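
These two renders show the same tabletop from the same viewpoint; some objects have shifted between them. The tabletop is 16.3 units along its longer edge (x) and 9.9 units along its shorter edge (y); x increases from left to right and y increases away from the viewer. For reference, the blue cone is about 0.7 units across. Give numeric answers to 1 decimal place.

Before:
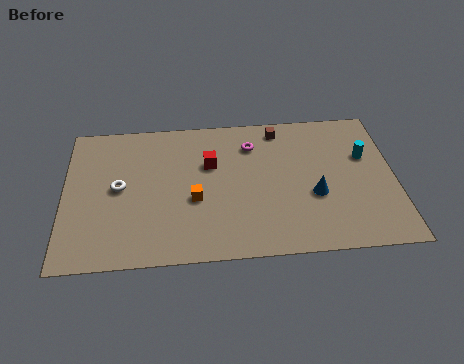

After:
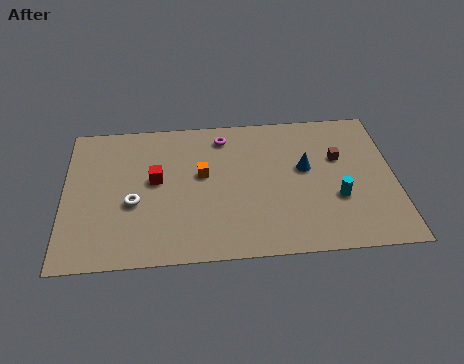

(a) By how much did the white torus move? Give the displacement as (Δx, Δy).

(0.7, -1.1)

The white torus started near (2.7, 5.1) and ended near (3.4, 4.0).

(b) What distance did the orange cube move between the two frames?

1.7

The orange cube moved from about (6.4, 4.0) to (6.8, 5.7), a distance of √(0.4² + 1.7²) ≈ 1.7.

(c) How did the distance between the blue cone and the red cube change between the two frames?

+1.7

The distance was about 5.7 in the first image and 7.4 in the second, so they moved 1.7 units further apart.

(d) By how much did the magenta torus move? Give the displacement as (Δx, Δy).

(-1.4, 0.7)

The magenta torus was at about (9.3, 7.6) and moved to about (7.9, 8.3).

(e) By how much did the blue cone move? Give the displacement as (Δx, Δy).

(-0.4, 1.9)

From the two frames, the blue cone sits at roughly (12.3, 3.8) before and (11.9, 5.7) after.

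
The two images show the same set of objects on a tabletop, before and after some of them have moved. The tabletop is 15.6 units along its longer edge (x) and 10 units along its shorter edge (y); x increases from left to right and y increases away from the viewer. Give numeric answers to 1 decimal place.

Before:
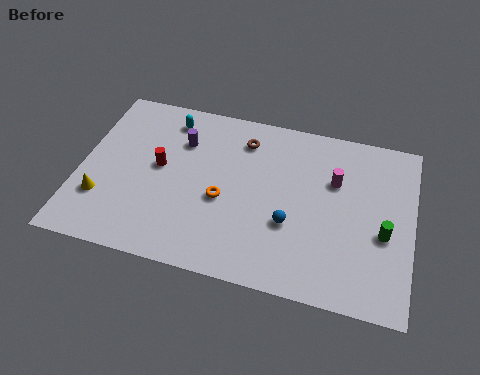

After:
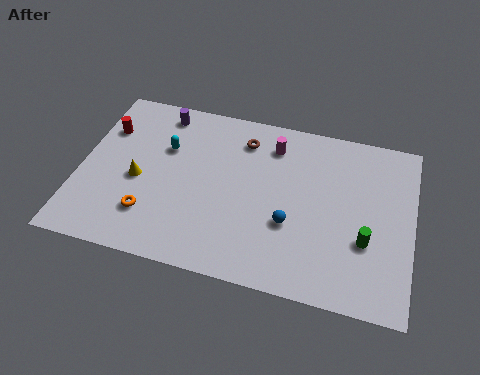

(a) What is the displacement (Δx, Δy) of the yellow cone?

(1.6, 1.5)

The yellow cone was at about (1.2, 2.9) and moved to about (2.8, 4.4).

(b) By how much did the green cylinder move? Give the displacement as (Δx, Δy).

(-0.8, -0.6)

From the two frames, the green cylinder sits at roughly (14.3, 4.1) before and (13.5, 3.5) after.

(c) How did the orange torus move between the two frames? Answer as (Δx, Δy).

(-3.3, -1.7)

From the two frames, the orange torus sits at roughly (6.8, 4.2) before and (3.5, 2.5) after.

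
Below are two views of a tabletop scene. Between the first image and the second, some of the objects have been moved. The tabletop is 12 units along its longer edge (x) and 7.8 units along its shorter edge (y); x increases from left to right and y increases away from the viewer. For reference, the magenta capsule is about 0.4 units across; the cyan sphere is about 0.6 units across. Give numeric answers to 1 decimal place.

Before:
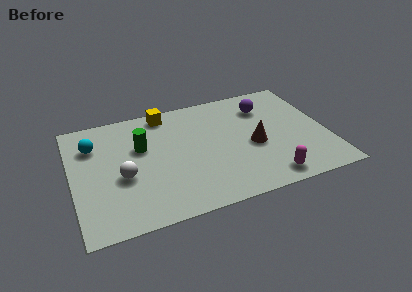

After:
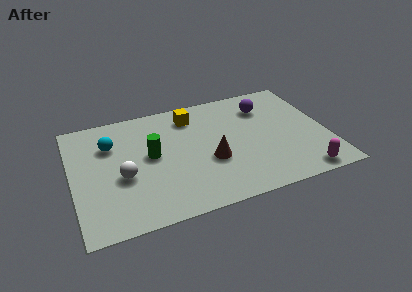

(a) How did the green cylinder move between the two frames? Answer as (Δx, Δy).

(0.4, -0.7)

The green cylinder started near (3.3, 4.9) and ended near (3.7, 4.2).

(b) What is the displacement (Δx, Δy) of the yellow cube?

(1.2, -0.6)

From the two frames, the yellow cube sits at roughly (4.6, 6.9) before and (5.8, 6.3) after.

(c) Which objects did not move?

the white sphere and the purple sphere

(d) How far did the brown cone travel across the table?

2.1

From (8.5, 3.4) to (6.4, 3.0), the brown cone covered √(2.1² + 0.4²) ≈ 2.1 units.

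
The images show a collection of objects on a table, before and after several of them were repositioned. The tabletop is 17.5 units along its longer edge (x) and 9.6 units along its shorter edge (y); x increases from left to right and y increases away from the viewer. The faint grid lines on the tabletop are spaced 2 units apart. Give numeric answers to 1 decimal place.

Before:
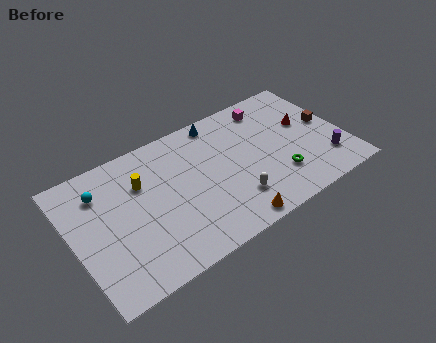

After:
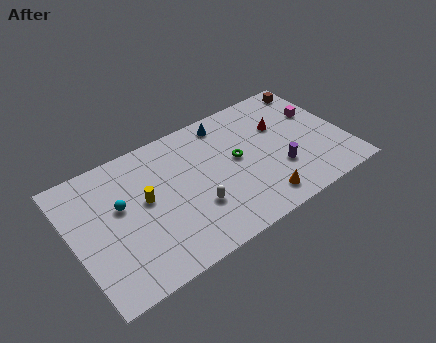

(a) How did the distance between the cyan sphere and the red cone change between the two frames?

-2.7

Before: roughly 13.3 units apart; after: 10.6. That's 2.7 units closer together.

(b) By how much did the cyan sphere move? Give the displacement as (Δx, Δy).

(1.0, -1.6)

From the two frames, the cyan sphere sits at roughly (2.1, 7.3) before and (3.1, 5.7) after.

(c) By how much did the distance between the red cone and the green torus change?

-0.6

They were about 3.9 units apart before and 3.3 after — 0.6 units closer together.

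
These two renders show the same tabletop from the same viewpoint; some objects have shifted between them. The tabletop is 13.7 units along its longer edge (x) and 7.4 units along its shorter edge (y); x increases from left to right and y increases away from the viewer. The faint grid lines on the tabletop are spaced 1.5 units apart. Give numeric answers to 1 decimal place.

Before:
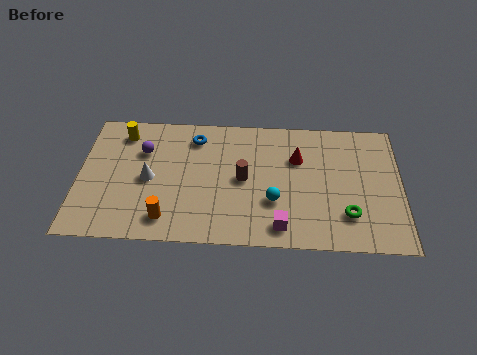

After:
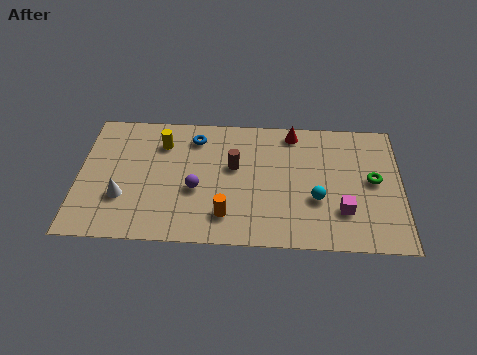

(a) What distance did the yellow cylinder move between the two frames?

1.8

From (1.8, 6.1) to (3.5, 5.6), the yellow cylinder covered √(1.7² + 0.5²) ≈ 1.8 units.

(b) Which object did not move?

the blue torus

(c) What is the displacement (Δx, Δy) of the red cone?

(-0.2, 1.5)

From the two frames, the red cone sits at roughly (9.3, 5.0) before and (9.1, 6.5) after.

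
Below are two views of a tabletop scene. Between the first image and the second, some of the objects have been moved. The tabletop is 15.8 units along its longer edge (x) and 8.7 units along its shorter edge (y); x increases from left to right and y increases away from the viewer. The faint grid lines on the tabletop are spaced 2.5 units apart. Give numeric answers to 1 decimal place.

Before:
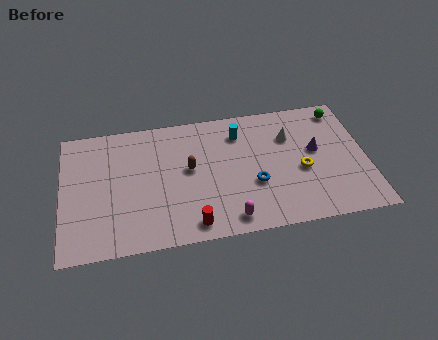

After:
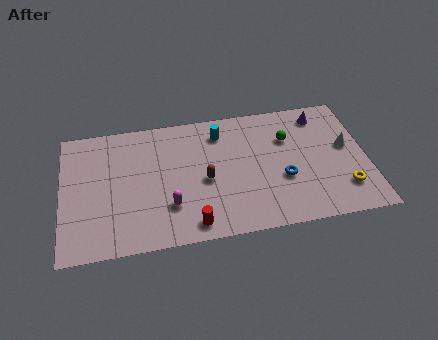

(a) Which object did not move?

the red cylinder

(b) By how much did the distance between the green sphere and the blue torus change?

-3.7

The distance was about 6.4 in the first image and 2.7 in the second, so they moved 3.7 units closer together.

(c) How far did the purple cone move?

2.4

The purple cone moved from about (13.2, 4.9) to (13.6, 7.3), a distance of √(0.4² + 2.4²) ≈ 2.4.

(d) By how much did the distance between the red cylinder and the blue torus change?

+1.4

Before: roughly 3.9 units apart; after: 5.3. That's 1.4 units further apart.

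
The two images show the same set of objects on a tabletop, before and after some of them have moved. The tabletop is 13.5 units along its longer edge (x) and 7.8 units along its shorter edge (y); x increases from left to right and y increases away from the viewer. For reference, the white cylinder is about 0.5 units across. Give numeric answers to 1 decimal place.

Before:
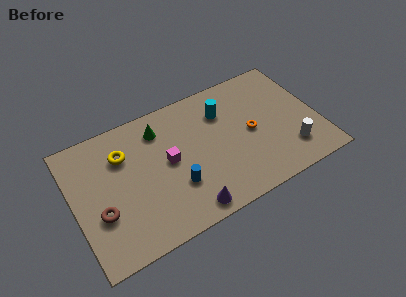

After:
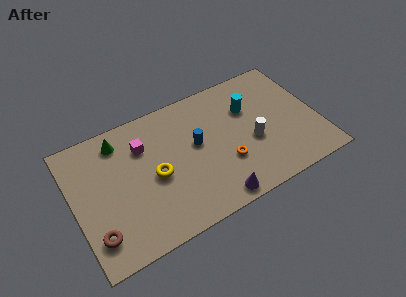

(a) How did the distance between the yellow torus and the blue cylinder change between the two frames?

-1.5

They were about 4.0 units apart before and 2.5 after — 1.5 units closer together.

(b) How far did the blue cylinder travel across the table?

2.4

The blue cylinder was near (5.4, 2.5) before and (6.8, 4.4) after, so it travelled √(1.4² + 1.9²) ≈ 2.4 units.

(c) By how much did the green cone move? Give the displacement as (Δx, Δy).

(-2.2, 0.3)

The green cone was at about (5.0, 6.2) and moved to about (2.8, 6.5).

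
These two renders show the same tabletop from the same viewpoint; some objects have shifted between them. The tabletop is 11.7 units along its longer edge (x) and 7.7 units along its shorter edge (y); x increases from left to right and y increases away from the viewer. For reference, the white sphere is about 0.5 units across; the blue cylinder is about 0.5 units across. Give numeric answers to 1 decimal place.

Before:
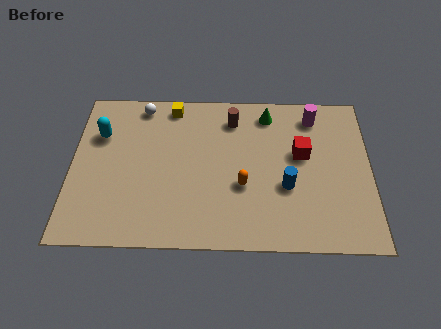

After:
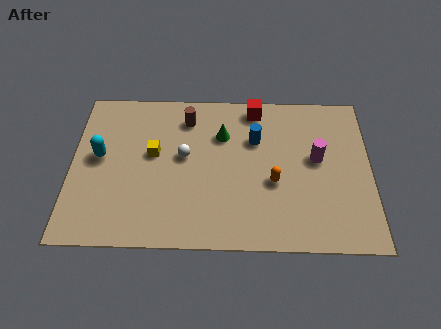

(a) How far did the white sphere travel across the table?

3.0

From (2.7, 6.8) to (4.4, 4.3), the white sphere covered √(1.7² + 2.5²) ≈ 3.0 units.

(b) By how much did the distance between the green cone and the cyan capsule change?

-1.8

The distance was about 6.7 in the first image and 4.9 in the second, so they moved 1.8 units closer together.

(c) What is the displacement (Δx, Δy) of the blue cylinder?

(-1.2, 2.3)

From the two frames, the blue cylinder sits at roughly (8.4, 2.9) before and (7.2, 5.2) after.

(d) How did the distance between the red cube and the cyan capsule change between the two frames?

-1.3

The distance was about 7.9 in the first image and 6.6 in the second, so they moved 1.3 units closer together.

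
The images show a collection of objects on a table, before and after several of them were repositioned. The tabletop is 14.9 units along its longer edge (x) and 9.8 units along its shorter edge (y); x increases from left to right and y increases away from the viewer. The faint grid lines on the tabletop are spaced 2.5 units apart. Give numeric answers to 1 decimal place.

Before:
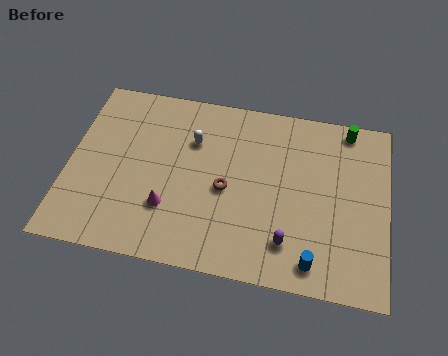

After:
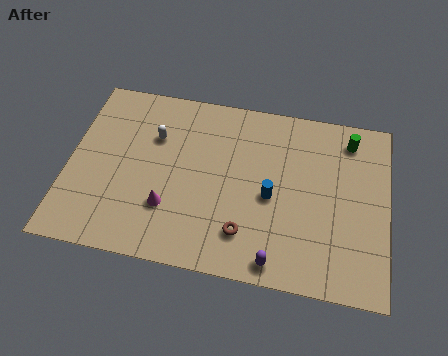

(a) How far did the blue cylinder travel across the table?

3.7

The blue cylinder was near (11.6, 1.3) before and (9.5, 4.4) after, so it travelled √(2.1² + 3.1²) ≈ 3.7 units.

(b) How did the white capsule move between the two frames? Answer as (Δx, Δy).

(-1.8, -0.1)

From the two frames, the white capsule sits at roughly (5.7, 6.8) before and (3.9, 6.7) after.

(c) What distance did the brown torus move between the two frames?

2.4

The brown torus was near (7.4, 4.4) before and (8.4, 2.2) after, so it travelled √(1.0² + 2.2²) ≈ 2.4 units.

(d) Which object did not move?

the magenta cone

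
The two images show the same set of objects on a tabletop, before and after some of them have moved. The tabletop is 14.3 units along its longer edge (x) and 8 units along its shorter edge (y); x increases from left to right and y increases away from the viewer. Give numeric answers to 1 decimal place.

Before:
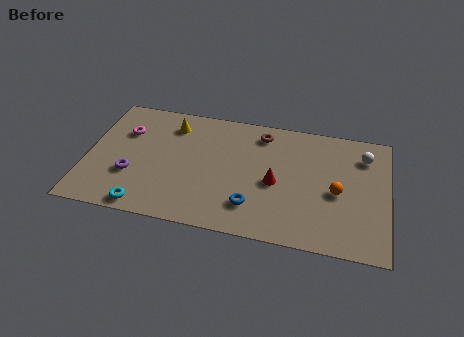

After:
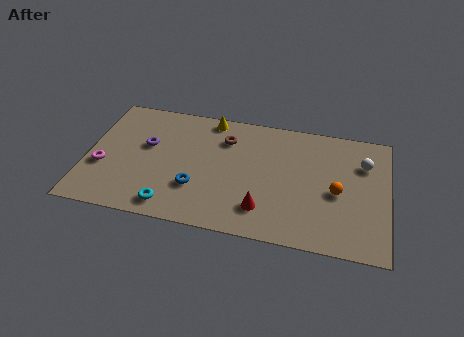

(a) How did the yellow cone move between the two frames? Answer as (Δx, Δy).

(1.8, 0.8)

From the two frames, the yellow cone sits at roughly (3.9, 6.4) before and (5.7, 7.2) after.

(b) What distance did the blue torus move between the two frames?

2.8

The blue torus moved from about (8.0, 1.9) to (5.3, 2.5), a distance of √(2.7² + 0.6²) ≈ 2.8.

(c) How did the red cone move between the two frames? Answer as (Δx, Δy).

(-0.5, -1.8)

The red cone was at about (9.0, 3.6) and moved to about (8.5, 1.8).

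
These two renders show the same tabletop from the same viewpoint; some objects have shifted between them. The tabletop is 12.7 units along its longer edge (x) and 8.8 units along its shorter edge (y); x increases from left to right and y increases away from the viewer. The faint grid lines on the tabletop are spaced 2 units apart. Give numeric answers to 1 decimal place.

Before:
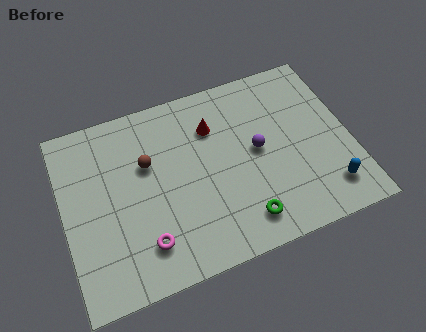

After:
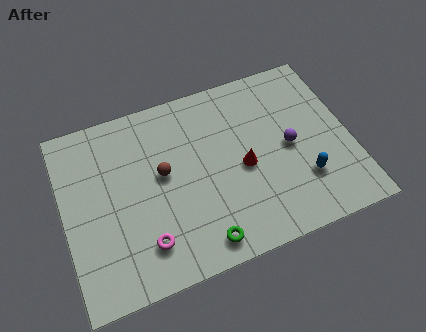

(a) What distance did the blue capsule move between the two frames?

1.3

The blue capsule was near (11.4, 1.7) before and (10.4, 2.5) after, so it travelled √(1.0² + 0.8²) ≈ 1.3 units.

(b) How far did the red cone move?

2.6

The red cone moved from about (6.8, 6.4) to (7.9, 4.0), a distance of √(1.1² + 2.4²) ≈ 2.6.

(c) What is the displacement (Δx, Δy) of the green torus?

(-1.9, -0.4)

From the two frames, the green torus sits at roughly (7.6, 1.5) before and (5.7, 1.1) after.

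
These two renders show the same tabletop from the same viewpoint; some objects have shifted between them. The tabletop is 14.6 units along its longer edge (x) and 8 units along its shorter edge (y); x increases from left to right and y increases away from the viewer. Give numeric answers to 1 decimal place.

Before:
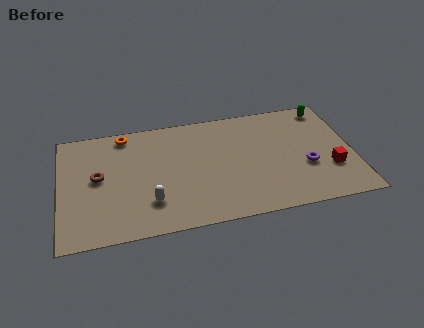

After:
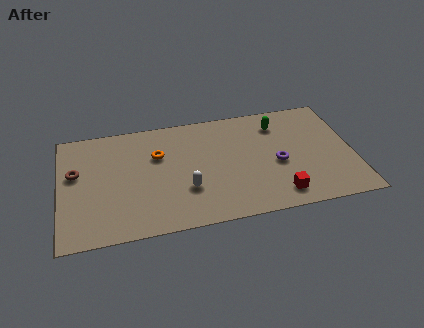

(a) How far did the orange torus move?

2.4

The orange torus was near (3.3, 7.1) before and (4.9, 5.3) after, so it travelled √(1.6² + 1.8²) ≈ 2.4 units.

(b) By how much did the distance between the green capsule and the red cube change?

+0.6

They were about 4.4 units apart before and 5.0 after — 0.6 units further apart.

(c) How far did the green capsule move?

2.6

The green capsule was near (13.5, 7.0) before and (11.0, 6.3) after, so it travelled √(2.5² + 0.7²) ≈ 2.6 units.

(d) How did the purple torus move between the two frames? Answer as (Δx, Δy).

(-1.4, 0.5)

From the two frames, the purple torus sits at roughly (12.2, 3.0) before and (10.8, 3.5) after.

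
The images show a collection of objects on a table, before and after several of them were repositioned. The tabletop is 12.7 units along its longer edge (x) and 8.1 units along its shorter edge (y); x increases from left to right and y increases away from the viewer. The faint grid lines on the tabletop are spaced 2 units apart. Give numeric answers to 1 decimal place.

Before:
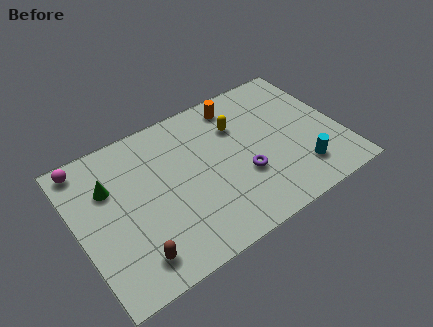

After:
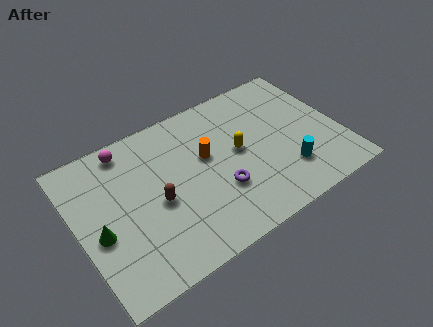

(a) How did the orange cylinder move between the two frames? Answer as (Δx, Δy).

(-1.9, -2.1)

From the two frames, the orange cylinder sits at roughly (8.2, 6.9) before and (6.3, 4.8) after.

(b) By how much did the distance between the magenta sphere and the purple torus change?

-2.4

Before: roughly 8.2 units apart; after: 5.8. That's 2.4 units closer together.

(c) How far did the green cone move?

2.2

The green cone was near (1.7, 5.5) before and (0.9, 3.4) after, so it travelled √(0.8² + 2.1²) ≈ 2.2 units.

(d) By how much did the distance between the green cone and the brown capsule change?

-1.3

They were about 4.1 units apart before and 2.8 after — 1.3 units closer together.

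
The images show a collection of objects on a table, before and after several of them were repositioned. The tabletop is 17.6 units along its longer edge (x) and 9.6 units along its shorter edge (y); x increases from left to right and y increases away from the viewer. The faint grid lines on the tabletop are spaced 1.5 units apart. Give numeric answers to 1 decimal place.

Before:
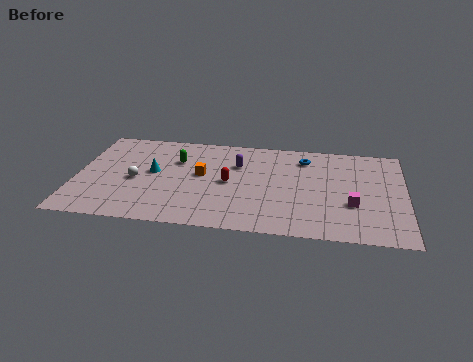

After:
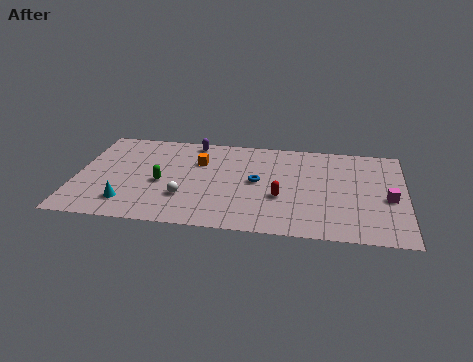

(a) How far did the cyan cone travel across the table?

3.4

From (4.1, 5.2) to (2.9, 2.0), the cyan cone covered √(1.2² + 3.2²) ≈ 3.4 units.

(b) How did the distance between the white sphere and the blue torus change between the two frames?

-5.3

The distance was about 9.6 in the first image and 4.3 in the second, so they moved 5.3 units closer together.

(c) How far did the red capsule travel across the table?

3.0

The red capsule moved from about (8.2, 4.7) to (11.0, 3.6), a distance of √(2.8² + 1.1²) ≈ 3.0.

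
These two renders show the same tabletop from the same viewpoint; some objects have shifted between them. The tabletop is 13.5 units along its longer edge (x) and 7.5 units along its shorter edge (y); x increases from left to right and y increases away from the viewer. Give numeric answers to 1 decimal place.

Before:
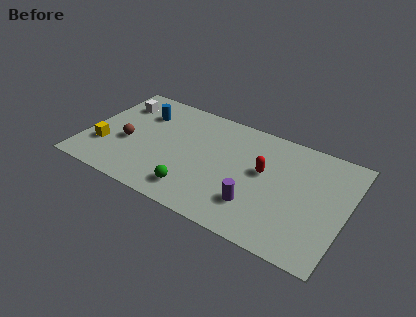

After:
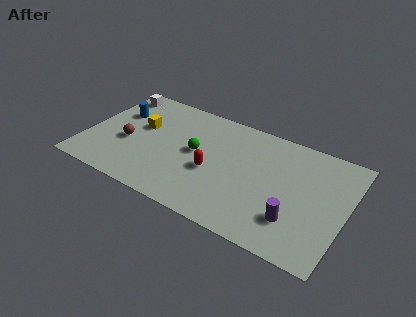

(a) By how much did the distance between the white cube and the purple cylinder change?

+2.4

The distance was about 8.6 in the first image and 11.0 in the second, so they moved 2.4 units further apart.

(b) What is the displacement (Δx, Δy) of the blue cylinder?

(-1.2, -0.5)

The blue cylinder started near (2.6, 5.5) and ended near (1.4, 5.0).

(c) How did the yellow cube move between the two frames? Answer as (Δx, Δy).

(1.6, 2.2)

The yellow cube started near (1.1, 2.3) and ended near (2.7, 4.5).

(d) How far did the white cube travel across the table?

0.8

From (1.3, 5.7) to (1.0, 6.4), the white cube covered √(0.3² + 0.7²) ≈ 0.8 units.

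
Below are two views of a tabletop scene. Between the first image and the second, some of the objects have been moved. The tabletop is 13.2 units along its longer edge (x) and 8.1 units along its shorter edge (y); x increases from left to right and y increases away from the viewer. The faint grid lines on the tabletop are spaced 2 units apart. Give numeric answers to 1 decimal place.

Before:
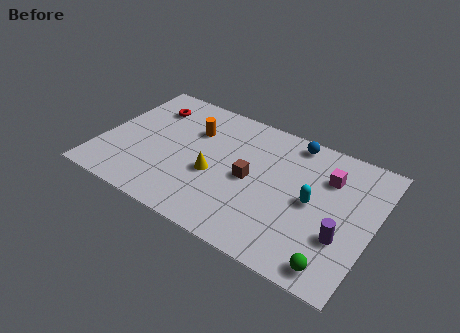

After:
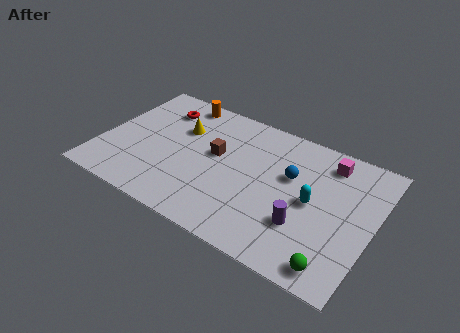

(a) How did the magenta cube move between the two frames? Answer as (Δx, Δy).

(-0.1, 0.9)

From the two frames, the magenta cube sits at roughly (10.8, 5.8) before and (10.7, 6.7) after.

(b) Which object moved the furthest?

the yellow cone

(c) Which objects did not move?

the green sphere and the cyan capsule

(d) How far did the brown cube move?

1.9

The brown cube was near (7.3, 3.9) before and (5.5, 4.6) after, so it travelled √(1.8² + 0.7²) ≈ 1.9 units.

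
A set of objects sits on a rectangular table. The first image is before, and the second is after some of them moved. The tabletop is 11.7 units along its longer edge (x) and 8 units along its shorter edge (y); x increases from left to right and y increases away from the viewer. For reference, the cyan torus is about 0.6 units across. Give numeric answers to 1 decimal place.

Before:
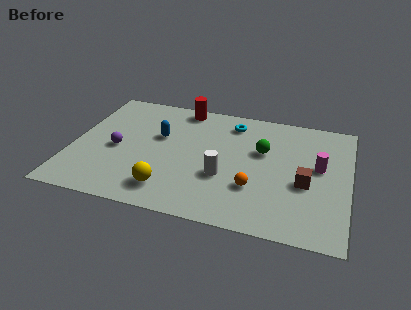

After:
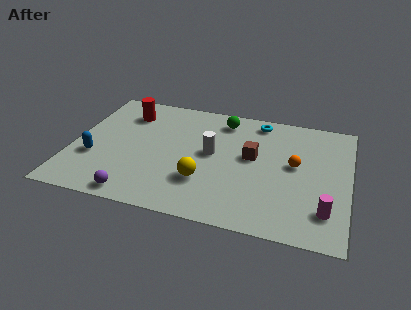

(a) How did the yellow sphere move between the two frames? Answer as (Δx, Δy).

(1.4, 0.9)

From the two frames, the yellow sphere sits at roughly (4.3, 1.5) before and (5.7, 2.4) after.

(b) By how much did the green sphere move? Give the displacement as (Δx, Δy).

(-1.8, 1.7)

From the two frames, the green sphere sits at roughly (8.0, 5.0) before and (6.2, 6.7) after.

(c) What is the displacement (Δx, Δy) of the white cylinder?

(-0.6, 1.4)

The white cylinder was at about (6.5, 2.9) and moved to about (5.9, 4.3).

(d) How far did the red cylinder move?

2.5

The red cylinder moved from about (4.4, 7.2) to (2.1, 6.2), a distance of √(2.3² + 1.0²) ≈ 2.5.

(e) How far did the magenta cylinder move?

2.7

From (10.4, 4.5) to (10.8, 1.8), the magenta cylinder covered √(0.4² + 2.7²) ≈ 2.7 units.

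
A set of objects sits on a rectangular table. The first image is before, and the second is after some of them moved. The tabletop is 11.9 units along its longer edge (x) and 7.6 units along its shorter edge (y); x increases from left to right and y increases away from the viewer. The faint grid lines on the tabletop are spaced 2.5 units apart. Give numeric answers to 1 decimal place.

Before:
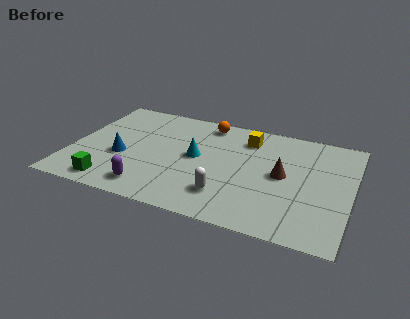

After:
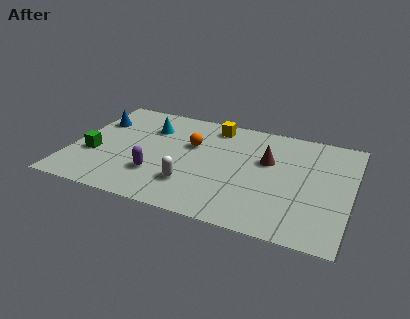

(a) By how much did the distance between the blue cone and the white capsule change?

+0.8

Before: roughly 4.8 units apart; after: 5.6. That's 0.8 units further apart.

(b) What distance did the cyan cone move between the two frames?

2.7

The cyan cone moved from about (5.3, 4.0) to (3.1, 5.5), a distance of √(2.2² + 1.5²) ≈ 2.7.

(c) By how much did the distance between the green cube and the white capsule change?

-0.5

They were about 4.9 units apart before and 4.4 after — 0.5 units closer together.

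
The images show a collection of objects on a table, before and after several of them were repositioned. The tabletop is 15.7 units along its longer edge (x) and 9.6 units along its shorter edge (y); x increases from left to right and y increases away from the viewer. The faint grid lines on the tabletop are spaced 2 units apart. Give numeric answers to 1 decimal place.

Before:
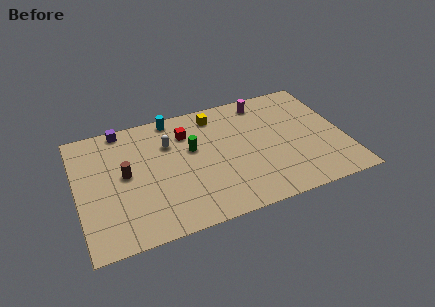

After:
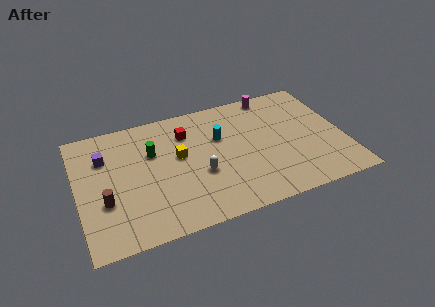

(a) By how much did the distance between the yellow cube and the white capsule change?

-1.1

Before: roughly 3.2 units apart; after: 2.1. That's 1.1 units closer together.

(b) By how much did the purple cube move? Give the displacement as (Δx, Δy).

(-1.2, -2.0)

The purple cube was at about (2.9, 8.8) and moved to about (1.7, 6.8).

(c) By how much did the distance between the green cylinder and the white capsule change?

+2.1

They were about 1.6 units apart before and 3.7 after — 2.1 units further apart.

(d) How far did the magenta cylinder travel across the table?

0.7

From (11.3, 8.3) to (11.9, 8.7), the magenta cylinder covered √(0.6² + 0.4²) ≈ 0.7 units.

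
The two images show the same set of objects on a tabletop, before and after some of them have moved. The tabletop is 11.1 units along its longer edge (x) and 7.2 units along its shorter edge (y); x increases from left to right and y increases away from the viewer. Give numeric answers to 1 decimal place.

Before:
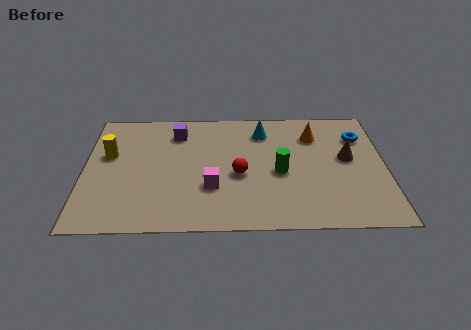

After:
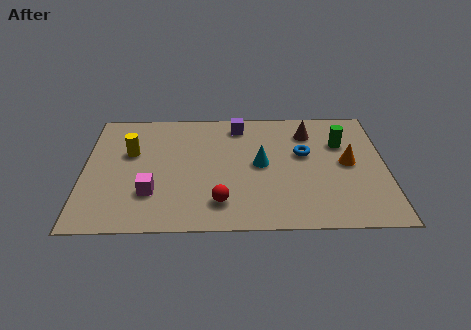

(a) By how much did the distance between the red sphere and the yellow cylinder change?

-0.5

Before: roughly 5.0 units apart; after: 4.5. That's 0.5 units closer together.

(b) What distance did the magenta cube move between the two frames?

2.2

From (4.7, 2.4) to (2.5, 2.1), the magenta cube covered √(2.2² + 0.3²) ≈ 2.2 units.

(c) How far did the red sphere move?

1.7

From (5.7, 3.1) to (5.0, 1.5), the red sphere covered √(0.7² + 1.6²) ≈ 1.7 units.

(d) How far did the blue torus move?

2.3

The blue torus was near (10.2, 5.3) before and (8.1, 4.3) after, so it travelled √(2.1² + 1.0²) ≈ 2.3 units.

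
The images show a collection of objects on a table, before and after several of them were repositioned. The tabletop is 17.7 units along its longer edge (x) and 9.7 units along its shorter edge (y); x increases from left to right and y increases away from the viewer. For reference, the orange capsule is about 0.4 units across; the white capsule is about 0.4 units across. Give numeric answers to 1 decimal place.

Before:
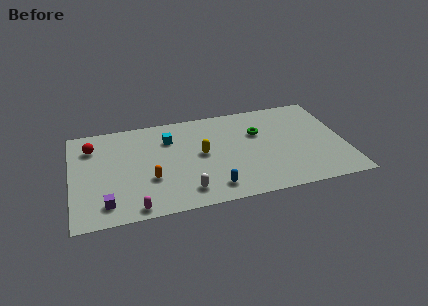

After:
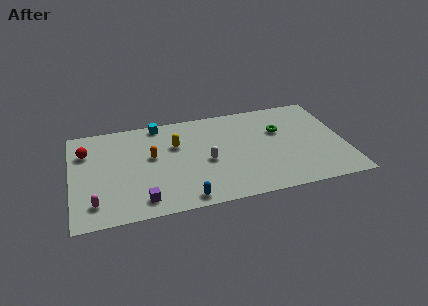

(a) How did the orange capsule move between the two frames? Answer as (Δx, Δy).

(0.2, 2.2)

The orange capsule started near (5.0, 3.4) and ended near (5.2, 5.6).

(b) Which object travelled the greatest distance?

the white capsule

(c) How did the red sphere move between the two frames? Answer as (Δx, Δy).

(-0.4, -0.4)

From the two frames, the red sphere sits at roughly (1.4, 7.4) before and (1.0, 7.0) after.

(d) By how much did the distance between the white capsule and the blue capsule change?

+2.0

They were about 1.7 units apart before and 3.7 after — 2.0 units further apart.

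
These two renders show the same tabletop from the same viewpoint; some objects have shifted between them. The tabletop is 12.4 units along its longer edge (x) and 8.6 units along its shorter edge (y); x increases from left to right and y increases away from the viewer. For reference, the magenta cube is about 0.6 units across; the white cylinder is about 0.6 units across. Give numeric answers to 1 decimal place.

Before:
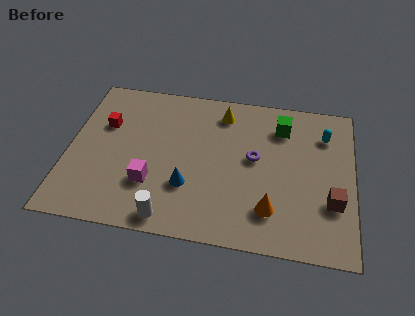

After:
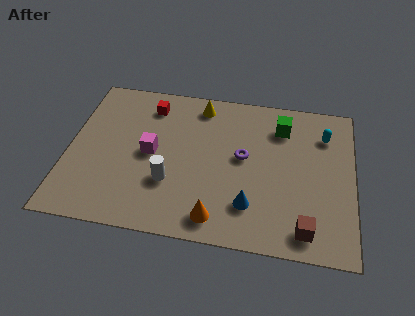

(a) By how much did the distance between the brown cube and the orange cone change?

+1.1

They were about 2.7 units apart before and 3.8 after — 1.1 units further apart.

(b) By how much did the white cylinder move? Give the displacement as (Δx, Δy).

(-0.1, 1.9)

From the two frames, the white cylinder sits at roughly (4.6, 0.9) before and (4.5, 2.8) after.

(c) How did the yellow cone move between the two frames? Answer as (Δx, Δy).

(-1.0, 0.3)

The yellow cone was at about (6.6, 7.1) and moved to about (5.6, 7.4).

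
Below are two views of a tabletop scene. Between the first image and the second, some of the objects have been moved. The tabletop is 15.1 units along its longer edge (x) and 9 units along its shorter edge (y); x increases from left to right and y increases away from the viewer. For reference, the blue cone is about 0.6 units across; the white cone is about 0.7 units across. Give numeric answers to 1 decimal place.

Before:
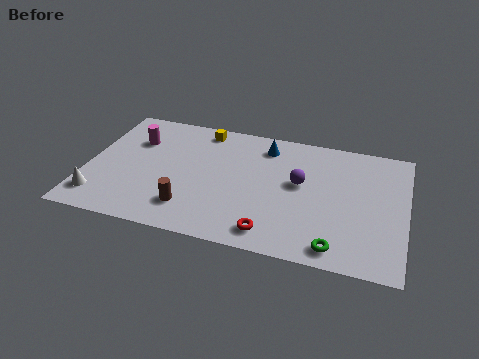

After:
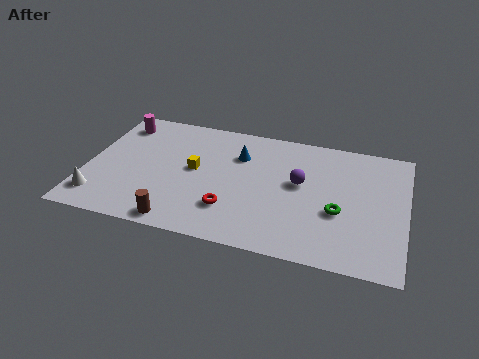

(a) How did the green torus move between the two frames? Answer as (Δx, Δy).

(0.0, 2.4)

The green torus was at about (12.0, 1.1) and moved to about (12.0, 3.5).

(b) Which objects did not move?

the purple sphere and the white cone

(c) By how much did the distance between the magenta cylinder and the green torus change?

+0.3

Before: roughly 11.2 units apart; after: 11.5. That's 0.3 units further apart.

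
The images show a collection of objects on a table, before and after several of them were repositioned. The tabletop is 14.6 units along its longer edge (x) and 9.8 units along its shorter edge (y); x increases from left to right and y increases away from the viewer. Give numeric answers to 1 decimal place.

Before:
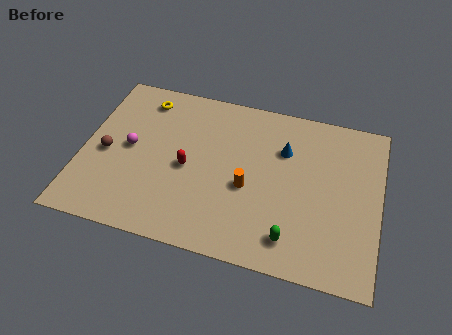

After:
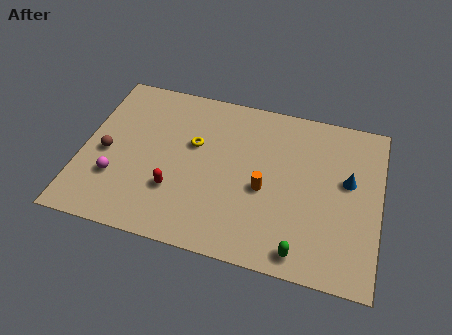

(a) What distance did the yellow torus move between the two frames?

3.5

The yellow torus was near (2.7, 8.2) before and (5.4, 6.0) after, so it travelled √(2.7² + 2.2²) ≈ 3.5 units.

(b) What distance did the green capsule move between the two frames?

0.8

The green capsule moved from about (10.5, 1.7) to (11.0, 1.1), a distance of √(0.5² + 0.6²) ≈ 0.8.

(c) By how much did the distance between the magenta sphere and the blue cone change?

+3.8

They were about 7.7 units apart before and 11.5 after — 3.8 units further apart.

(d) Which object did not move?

the brown sphere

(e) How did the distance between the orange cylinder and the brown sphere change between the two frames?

+0.8

They were about 7.0 units apart before and 7.8 after — 0.8 units further apart.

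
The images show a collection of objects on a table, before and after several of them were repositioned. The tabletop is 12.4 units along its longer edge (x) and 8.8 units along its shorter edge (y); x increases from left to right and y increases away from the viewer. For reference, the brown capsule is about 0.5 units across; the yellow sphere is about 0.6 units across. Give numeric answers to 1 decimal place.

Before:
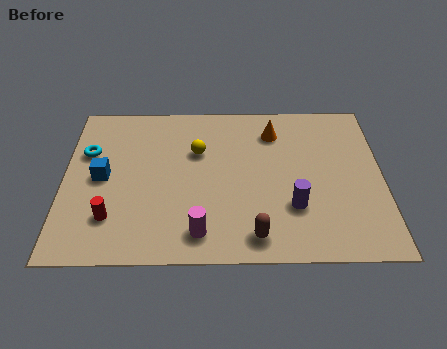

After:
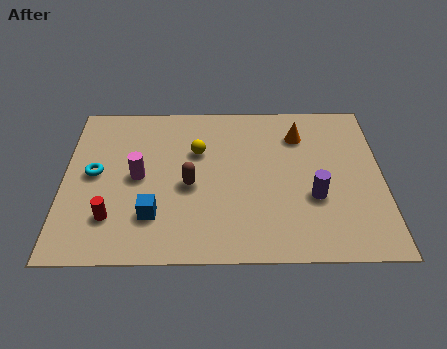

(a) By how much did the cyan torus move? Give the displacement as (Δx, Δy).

(0.3, -1.2)

From the two frames, the cyan torus sits at roughly (0.9, 5.8) before and (1.2, 4.6) after.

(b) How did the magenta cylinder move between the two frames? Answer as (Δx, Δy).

(-2.4, 3.0)

The magenta cylinder started near (5.3, 1.4) and ended near (2.9, 4.4).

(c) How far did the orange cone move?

1.0

From (8.2, 6.9) to (9.2, 6.7), the orange cone covered √(1.0² + 0.2²) ≈ 1.0 units.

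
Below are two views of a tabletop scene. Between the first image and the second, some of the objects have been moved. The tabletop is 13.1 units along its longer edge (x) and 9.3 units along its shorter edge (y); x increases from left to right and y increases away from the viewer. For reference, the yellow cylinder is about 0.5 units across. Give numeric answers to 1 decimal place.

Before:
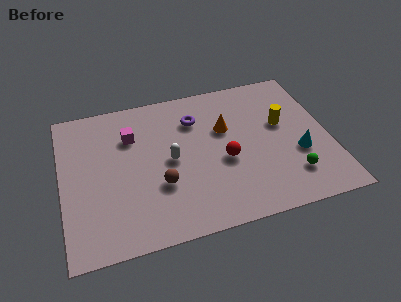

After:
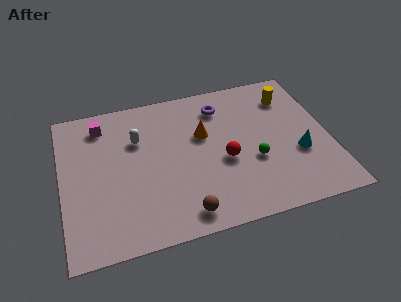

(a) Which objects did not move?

the cyan cone and the red sphere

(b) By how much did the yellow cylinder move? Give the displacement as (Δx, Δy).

(0.5, 1.7)

From the two frames, the yellow cylinder sits at roughly (10.9, 5.5) before and (11.4, 7.2) after.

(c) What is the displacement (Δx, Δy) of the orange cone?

(-1.1, -0.1)

From the two frames, the orange cone sits at roughly (8.1, 5.9) before and (7.0, 5.8) after.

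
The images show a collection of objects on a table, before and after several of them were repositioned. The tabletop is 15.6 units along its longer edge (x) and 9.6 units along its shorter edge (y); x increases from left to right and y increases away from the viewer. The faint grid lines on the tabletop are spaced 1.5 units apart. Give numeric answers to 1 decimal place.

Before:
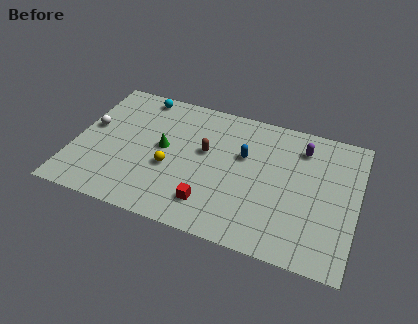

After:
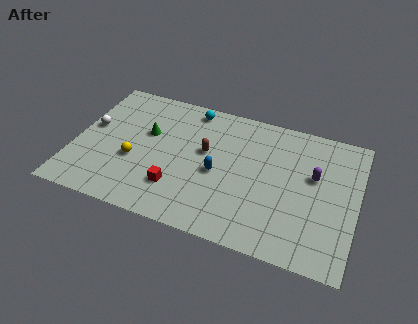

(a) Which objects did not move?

the white sphere and the brown capsule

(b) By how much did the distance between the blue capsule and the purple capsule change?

+1.9

They were about 3.5 units apart before and 5.4 after — 1.9 units further apart.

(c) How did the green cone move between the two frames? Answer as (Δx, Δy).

(-1.0, 0.8)

The green cone was at about (4.9, 5.1) and moved to about (3.9, 5.9).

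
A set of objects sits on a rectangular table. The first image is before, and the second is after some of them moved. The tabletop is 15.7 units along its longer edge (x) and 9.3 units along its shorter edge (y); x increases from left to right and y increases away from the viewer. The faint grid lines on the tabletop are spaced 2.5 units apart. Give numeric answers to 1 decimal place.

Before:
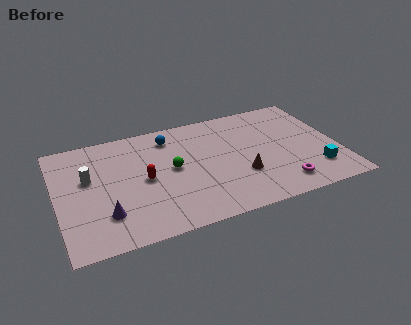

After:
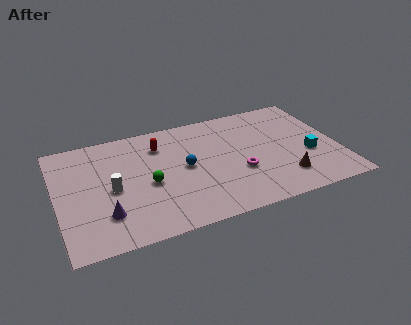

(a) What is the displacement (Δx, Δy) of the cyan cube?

(-0.2, 1.4)

The cyan cube started near (14.2, 2.2) and ended near (14.0, 3.6).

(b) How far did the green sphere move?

1.6

The green sphere was near (6.4, 4.9) before and (5.0, 4.1) after, so it travelled √(1.4² + 0.8²) ≈ 1.6 units.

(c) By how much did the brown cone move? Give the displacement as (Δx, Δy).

(2.3, -1.0)

The brown cone was at about (10.1, 3.1) and moved to about (12.4, 2.1).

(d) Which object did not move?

the purple cone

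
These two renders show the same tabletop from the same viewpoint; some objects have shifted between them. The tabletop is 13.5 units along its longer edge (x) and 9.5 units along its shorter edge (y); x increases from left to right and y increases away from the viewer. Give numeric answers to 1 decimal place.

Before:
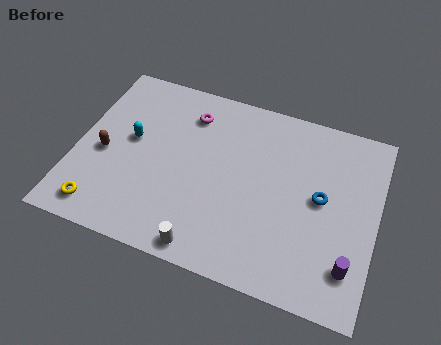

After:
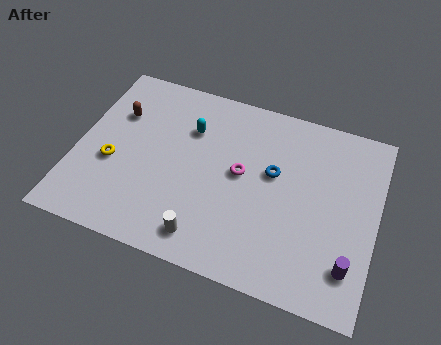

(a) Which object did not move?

the purple cylinder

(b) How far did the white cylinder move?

0.5

The white cylinder moved from about (6.3, 0.9) to (6.2, 1.4), a distance of √(0.1² + 0.5²) ≈ 0.5.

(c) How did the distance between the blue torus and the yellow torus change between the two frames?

-2.9

The distance was about 10.2 in the first image and 7.3 in the second, so they moved 2.9 units closer together.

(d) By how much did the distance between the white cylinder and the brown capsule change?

+0.9

The distance was about 6.0 in the first image and 6.9 in the second, so they moved 0.9 units further apart.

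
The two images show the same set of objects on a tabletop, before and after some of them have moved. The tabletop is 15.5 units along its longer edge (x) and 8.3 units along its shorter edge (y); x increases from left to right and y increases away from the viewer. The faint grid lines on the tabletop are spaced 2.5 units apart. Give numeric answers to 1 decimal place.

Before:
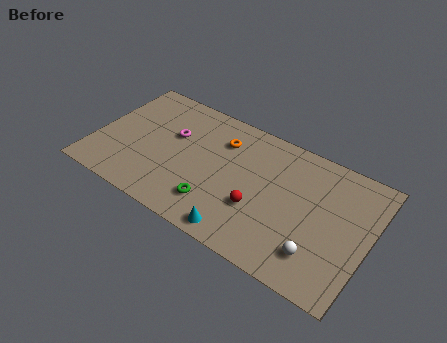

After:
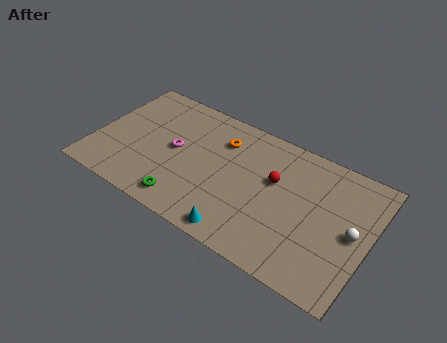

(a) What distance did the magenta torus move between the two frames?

0.9

The magenta torus moved from about (4.2, 5.2) to (4.5, 4.3), a distance of √(0.3² + 0.9²) ≈ 0.9.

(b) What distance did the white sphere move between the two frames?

2.7

The white sphere was near (13.0, 1.9) before and (14.6, 4.1) after, so it travelled √(1.6² + 2.2²) ≈ 2.7 units.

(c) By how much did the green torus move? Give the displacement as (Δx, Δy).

(-1.6, -0.7)

From the two frames, the green torus sits at roughly (7.2, 1.9) before and (5.6, 1.2) after.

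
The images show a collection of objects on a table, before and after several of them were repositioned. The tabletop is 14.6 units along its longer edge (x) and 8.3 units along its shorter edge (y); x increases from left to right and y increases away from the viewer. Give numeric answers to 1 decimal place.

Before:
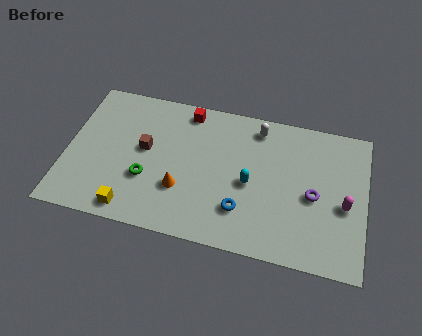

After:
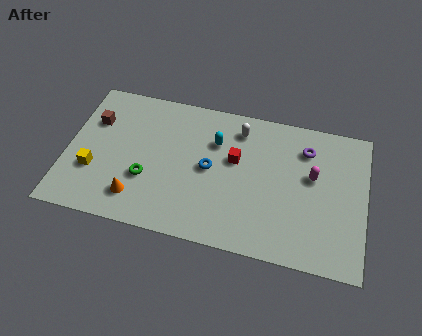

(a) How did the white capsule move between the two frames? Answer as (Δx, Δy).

(-0.9, -0.3)

The white capsule was at about (9.2, 7.1) and moved to about (8.3, 6.8).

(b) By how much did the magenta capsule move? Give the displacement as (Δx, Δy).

(-1.6, 1.3)

The magenta capsule was at about (13.6, 3.6) and moved to about (12.0, 4.9).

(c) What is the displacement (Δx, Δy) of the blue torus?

(-1.7, 2.0)

The blue torus started near (8.7, 2.2) and ended near (7.0, 4.2).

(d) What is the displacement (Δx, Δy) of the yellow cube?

(-2.0, 1.8)

The yellow cube was at about (3.4, 1.0) and moved to about (1.4, 2.8).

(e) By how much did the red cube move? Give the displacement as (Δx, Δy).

(2.5, -2.3)

The red cube was at about (5.7, 7.3) and moved to about (8.2, 5.0).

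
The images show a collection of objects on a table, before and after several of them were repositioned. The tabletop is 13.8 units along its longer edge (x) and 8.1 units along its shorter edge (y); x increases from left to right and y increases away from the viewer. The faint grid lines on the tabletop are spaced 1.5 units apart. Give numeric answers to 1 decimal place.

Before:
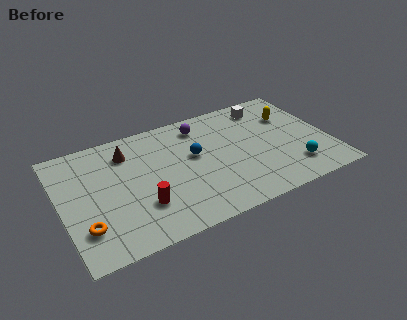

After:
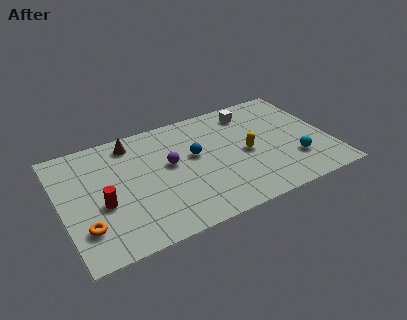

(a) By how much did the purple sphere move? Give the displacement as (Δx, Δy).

(-1.9, -2.1)

The purple sphere was at about (7.5, 6.7) and moved to about (5.6, 4.6).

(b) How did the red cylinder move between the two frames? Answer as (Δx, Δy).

(-1.9, 0.9)

The red cylinder was at about (3.9, 2.4) and moved to about (2.0, 3.3).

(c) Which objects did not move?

the orange torus and the blue sphere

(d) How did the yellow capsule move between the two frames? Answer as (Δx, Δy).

(-2.6, -1.8)

The yellow capsule started near (12.1, 5.6) and ended near (9.5, 3.8).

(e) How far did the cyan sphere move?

0.5

The cyan sphere was near (11.7, 1.8) before and (11.8, 2.3) after, so it travelled √(0.1² + 0.5²) ≈ 0.5 units.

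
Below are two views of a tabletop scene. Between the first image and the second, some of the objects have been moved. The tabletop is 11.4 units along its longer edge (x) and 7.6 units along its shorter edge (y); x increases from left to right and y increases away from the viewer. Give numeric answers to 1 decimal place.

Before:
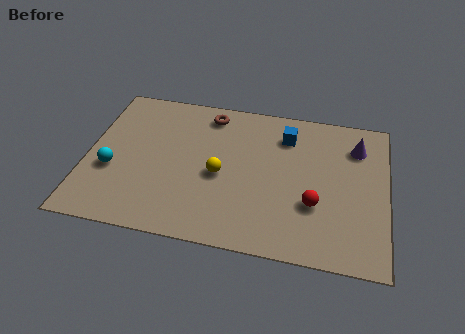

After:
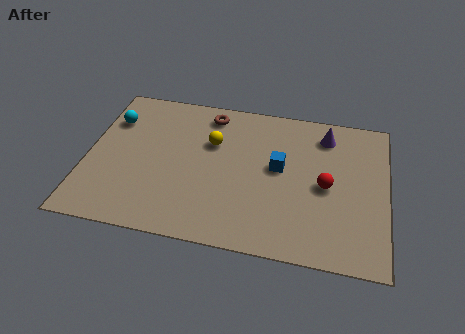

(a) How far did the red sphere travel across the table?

1.1

From (8.7, 2.6) to (9.1, 3.6), the red sphere covered √(0.4² + 1.0²) ≈ 1.1 units.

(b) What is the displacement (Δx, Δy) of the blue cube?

(-0.2, -1.7)

The blue cube started near (7.5, 5.9) and ended near (7.3, 4.2).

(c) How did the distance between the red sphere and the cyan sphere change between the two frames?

+0.8

The distance was about 7.7 in the first image and 8.5 in the second, so they moved 0.8 units further apart.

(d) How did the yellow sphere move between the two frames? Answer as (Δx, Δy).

(-0.4, 1.6)

The yellow sphere started near (5.1, 3.4) and ended near (4.7, 5.0).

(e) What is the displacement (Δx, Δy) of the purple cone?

(-1.2, 0.4)

From the two frames, the purple cone sits at roughly (10.2, 5.8) before and (9.0, 6.2) after.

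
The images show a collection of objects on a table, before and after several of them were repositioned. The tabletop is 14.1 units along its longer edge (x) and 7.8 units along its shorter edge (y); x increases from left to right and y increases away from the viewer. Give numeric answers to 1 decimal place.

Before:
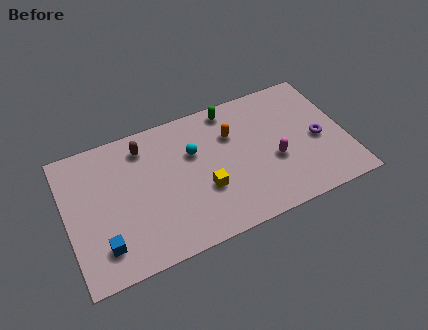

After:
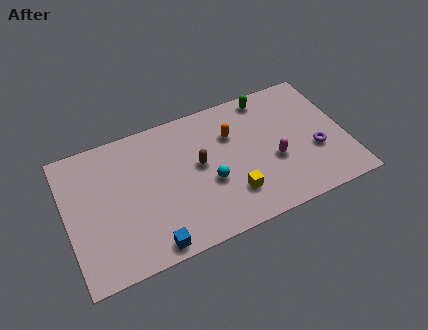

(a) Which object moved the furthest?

the brown capsule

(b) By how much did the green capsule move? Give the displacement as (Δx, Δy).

(1.9, 0.0)

From the two frames, the green capsule sits at roughly (8.6, 6.9) before and (10.5, 6.9) after.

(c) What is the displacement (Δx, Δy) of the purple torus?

(-0.2, -0.6)

From the two frames, the purple torus sits at roughly (12.7, 3.5) before and (12.5, 2.9) after.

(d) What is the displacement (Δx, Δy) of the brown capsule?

(2.6, -2.1)

The brown capsule started near (4.1, 6.4) and ended near (6.7, 4.3).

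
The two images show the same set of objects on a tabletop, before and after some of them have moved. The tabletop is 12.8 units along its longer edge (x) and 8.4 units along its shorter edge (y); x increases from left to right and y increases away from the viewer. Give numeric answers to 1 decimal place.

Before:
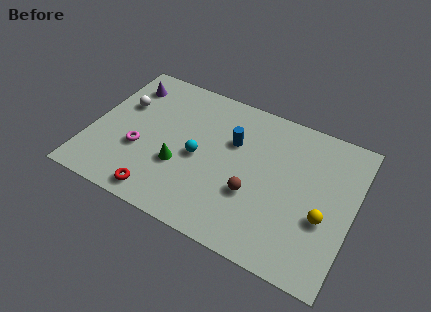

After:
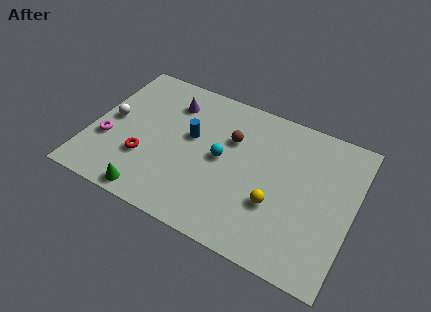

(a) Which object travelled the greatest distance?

the brown sphere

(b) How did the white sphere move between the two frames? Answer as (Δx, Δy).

(-0.4, -1.1)

The white sphere started near (1.3, 5.4) and ended near (0.9, 4.3).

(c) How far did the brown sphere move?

3.0

The brown sphere was near (8.1, 3.0) before and (6.7, 5.6) after, so it travelled √(1.4² + 2.6²) ≈ 3.0 units.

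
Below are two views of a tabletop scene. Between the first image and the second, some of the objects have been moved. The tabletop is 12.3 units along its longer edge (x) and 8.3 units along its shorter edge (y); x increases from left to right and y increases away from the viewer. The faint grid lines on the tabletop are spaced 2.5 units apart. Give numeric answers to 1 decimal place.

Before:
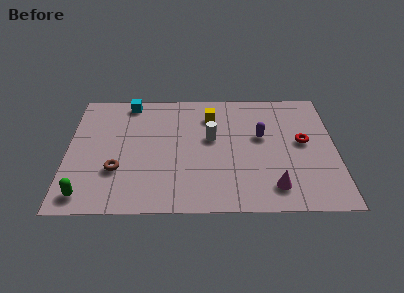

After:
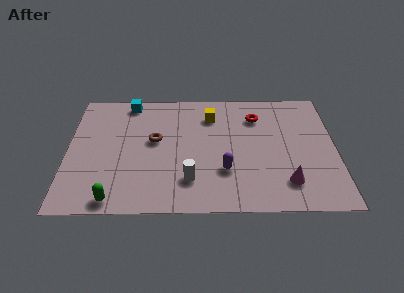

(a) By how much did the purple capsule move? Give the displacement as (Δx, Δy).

(-1.7, -2.3)

The purple capsule was at about (8.9, 4.9) and moved to about (7.2, 2.6).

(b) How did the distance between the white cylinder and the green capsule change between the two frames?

-3.2

Before: roughly 6.8 units apart; after: 3.6. That's 3.2 units closer together.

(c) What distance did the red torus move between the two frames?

2.8

The red torus moved from about (10.8, 4.5) to (8.7, 6.3), a distance of √(2.1² + 1.8²) ≈ 2.8.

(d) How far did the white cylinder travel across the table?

3.0

From (6.6, 4.8) to (5.6, 2.0), the white cylinder covered √(1.0² + 2.8²) ≈ 3.0 units.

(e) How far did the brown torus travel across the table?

2.6

The brown torus was near (2.3, 2.7) before and (4.0, 4.7) after, so it travelled √(1.7² + 2.0²) ≈ 2.6 units.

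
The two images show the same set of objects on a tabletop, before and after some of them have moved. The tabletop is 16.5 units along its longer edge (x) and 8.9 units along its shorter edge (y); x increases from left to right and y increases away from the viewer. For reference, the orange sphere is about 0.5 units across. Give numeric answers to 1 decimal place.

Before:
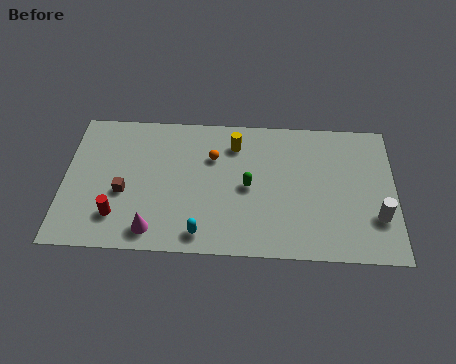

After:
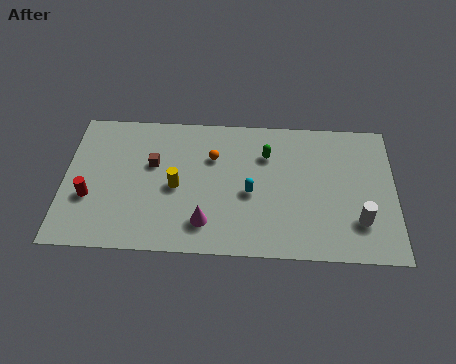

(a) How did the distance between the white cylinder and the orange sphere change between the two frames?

-0.7

Before: roughly 8.9 units apart; after: 8.2. That's 0.7 units closer together.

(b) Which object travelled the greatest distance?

the yellow cylinder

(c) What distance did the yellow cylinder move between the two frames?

4.1

The yellow cylinder was near (8.5, 7.0) before and (5.6, 4.1) after, so it travelled √(2.9² + 2.9²) ≈ 4.1 units.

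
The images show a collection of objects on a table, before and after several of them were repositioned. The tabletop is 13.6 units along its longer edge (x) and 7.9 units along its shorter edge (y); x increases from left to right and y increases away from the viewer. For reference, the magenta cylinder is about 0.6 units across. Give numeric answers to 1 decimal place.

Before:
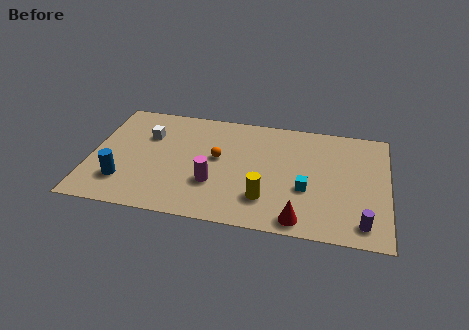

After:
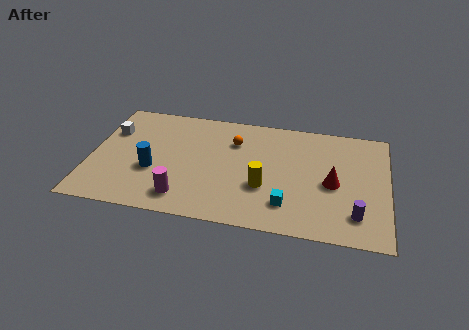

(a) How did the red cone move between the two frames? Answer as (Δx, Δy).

(1.4, 2.7)

The red cone started near (9.7, 0.9) and ended near (11.1, 3.6).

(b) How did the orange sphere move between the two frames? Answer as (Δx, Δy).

(0.7, 1.3)

The orange sphere was at about (5.8, 4.4) and moved to about (6.5, 5.7).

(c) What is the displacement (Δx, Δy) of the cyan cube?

(-0.8, -1.2)

The cyan cube was at about (9.9, 3.0) and moved to about (9.1, 1.8).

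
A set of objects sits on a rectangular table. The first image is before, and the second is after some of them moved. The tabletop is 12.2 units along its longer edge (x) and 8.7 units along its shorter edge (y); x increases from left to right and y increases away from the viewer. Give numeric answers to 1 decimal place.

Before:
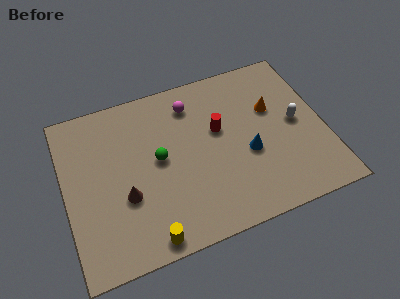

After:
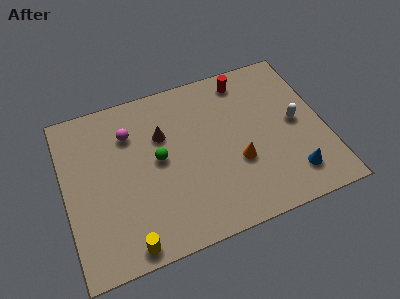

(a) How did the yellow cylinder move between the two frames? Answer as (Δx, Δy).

(-0.9, 0.0)

The yellow cylinder started near (3.5, 0.8) and ended near (2.6, 0.8).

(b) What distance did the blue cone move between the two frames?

2.6

From (8.5, 3.5) to (10.4, 1.7), the blue cone covered √(1.9² + 1.8²) ≈ 2.6 units.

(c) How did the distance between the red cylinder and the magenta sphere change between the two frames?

+3.6

Before: roughly 2.1 units apart; after: 5.7. That's 3.6 units further apart.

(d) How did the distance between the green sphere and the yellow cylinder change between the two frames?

+0.3

The distance was about 3.9 in the first image and 4.2 in the second, so they moved 0.3 units further apart.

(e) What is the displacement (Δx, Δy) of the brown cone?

(2.0, 2.6)

The brown cone was at about (2.7, 3.2) and moved to about (4.7, 5.8).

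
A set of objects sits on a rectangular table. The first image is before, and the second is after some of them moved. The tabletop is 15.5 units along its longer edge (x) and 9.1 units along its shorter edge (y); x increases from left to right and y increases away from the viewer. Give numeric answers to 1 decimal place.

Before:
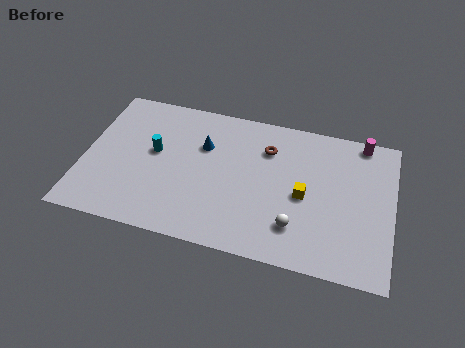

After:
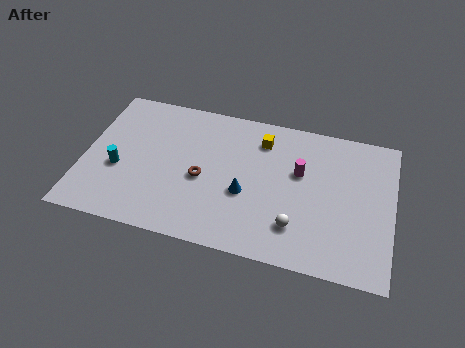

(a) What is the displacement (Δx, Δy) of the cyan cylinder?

(-1.7, -1.5)

The cyan cylinder was at about (3.5, 5.1) and moved to about (1.8, 3.6).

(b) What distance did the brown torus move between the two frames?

4.1

The brown torus was near (9.1, 6.7) before and (6.0, 4.0) after, so it travelled √(3.1² + 2.7²) ≈ 4.1 units.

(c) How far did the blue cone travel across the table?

3.4

From (5.9, 6.1) to (8.2, 3.6), the blue cone covered √(2.3² + 2.5²) ≈ 3.4 units.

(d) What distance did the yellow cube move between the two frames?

3.8

The yellow cube moved from about (11.1, 4.2) to (8.8, 7.2), a distance of √(2.3² + 3.0²) ≈ 3.8.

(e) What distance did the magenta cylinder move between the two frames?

4.0

The magenta cylinder moved from about (13.8, 8.3) to (10.8, 5.6), a distance of √(3.0² + 2.7²) ≈ 4.0.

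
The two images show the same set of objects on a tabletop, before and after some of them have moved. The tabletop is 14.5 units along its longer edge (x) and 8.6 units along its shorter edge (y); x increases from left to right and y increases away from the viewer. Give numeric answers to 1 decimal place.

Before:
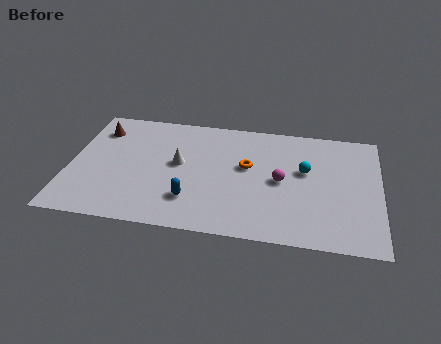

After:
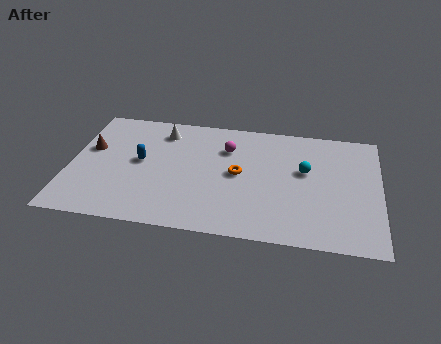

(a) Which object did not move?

the cyan sphere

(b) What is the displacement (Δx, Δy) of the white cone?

(-0.9, 2.3)

The white cone started near (5.1, 4.7) and ended near (4.2, 7.0).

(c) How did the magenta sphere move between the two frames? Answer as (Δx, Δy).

(-2.6, 2.0)

The magenta sphere started near (9.9, 4.2) and ended near (7.3, 6.2).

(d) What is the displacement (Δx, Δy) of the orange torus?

(-0.4, -0.6)

From the two frames, the orange torus sits at roughly (8.3, 5.0) before and (7.9, 4.4) after.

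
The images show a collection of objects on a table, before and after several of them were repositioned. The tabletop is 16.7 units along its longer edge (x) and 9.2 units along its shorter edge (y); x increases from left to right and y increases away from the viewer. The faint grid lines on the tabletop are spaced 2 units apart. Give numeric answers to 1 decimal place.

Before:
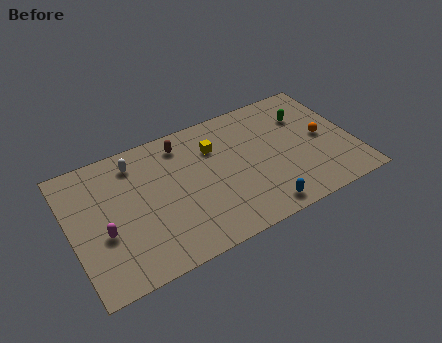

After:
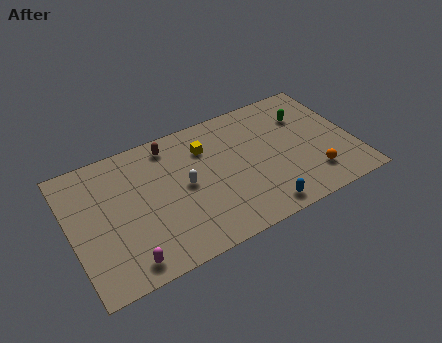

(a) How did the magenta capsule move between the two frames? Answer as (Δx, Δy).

(1.0, -2.4)

The magenta capsule was at about (1.8, 3.6) and moved to about (2.8, 1.2).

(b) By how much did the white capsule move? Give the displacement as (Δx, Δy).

(2.6, -2.9)

From the two frames, the white capsule sits at roughly (4.1, 7.6) before and (6.7, 4.7) after.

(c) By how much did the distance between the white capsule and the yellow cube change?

-2.1

The distance was about 4.7 in the first image and 2.6 in the second, so they moved 2.1 units closer together.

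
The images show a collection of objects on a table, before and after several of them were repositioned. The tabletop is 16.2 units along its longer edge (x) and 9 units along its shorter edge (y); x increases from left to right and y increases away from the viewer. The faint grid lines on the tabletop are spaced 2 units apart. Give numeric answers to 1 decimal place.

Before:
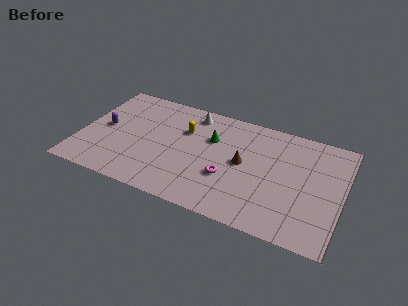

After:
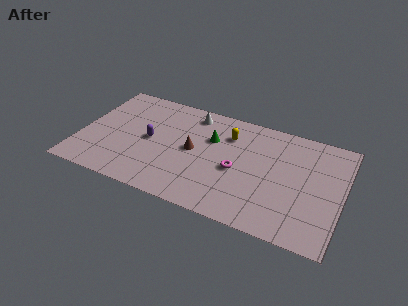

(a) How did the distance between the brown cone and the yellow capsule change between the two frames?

-1.1

The distance was about 4.0 in the first image and 2.9 in the second, so they moved 1.1 units closer together.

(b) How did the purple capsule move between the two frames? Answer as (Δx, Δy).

(2.9, -0.1)

The purple capsule started near (1.4, 4.6) and ended near (4.3, 4.5).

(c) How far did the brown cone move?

3.1

The brown cone was near (10.1, 4.7) before and (7.0, 4.6) after, so it travelled √(3.1² + 0.1²) ≈ 3.1 units.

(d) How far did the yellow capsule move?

2.8

The yellow capsule was near (6.3, 6.1) before and (9.0, 6.7) after, so it travelled √(2.7² + 0.6²) ≈ 2.8 units.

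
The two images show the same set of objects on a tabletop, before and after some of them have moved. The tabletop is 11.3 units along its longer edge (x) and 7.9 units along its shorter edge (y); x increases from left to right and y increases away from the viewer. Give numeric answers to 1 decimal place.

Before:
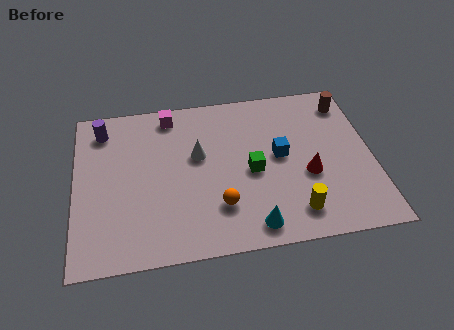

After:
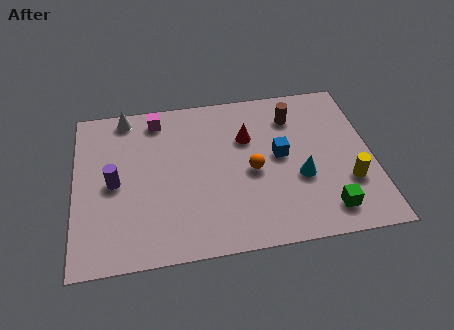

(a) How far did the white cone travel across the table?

3.6

The white cone was near (4.7, 4.7) before and (2.0, 7.1) after, so it travelled √(2.7² + 2.4²) ≈ 3.6 units.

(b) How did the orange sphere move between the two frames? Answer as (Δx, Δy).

(1.3, 1.5)

From the two frames, the orange sphere sits at roughly (5.4, 2.1) before and (6.7, 3.6) after.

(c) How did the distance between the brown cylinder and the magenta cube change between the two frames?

-1.6

The distance was about 6.8 in the first image and 5.2 in the second, so they moved 1.6 units closer together.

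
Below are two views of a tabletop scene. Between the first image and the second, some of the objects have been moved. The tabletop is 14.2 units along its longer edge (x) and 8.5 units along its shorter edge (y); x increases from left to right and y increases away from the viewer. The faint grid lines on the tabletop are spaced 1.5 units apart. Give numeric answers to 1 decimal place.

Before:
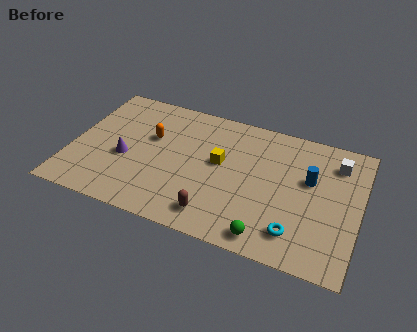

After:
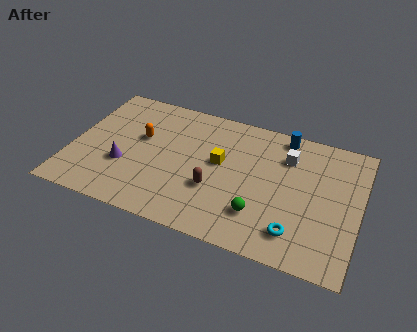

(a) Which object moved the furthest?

the blue cylinder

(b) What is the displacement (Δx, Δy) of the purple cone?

(0.0, -0.5)

From the two frames, the purple cone sits at roughly (2.7, 3.5) before and (2.7, 3.0) after.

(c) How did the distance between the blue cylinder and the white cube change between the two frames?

-0.6

They were about 1.9 units apart before and 1.3 after — 0.6 units closer together.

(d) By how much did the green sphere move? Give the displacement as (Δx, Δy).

(-0.5, 1.2)

The green sphere started near (10.0, 1.0) and ended near (9.5, 2.2).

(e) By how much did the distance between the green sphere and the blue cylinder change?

+0.9

Before: roughly 4.5 units apart; after: 5.4. That's 0.9 units further apart.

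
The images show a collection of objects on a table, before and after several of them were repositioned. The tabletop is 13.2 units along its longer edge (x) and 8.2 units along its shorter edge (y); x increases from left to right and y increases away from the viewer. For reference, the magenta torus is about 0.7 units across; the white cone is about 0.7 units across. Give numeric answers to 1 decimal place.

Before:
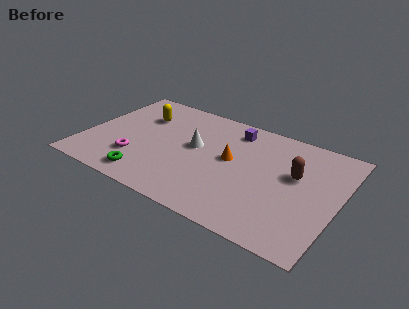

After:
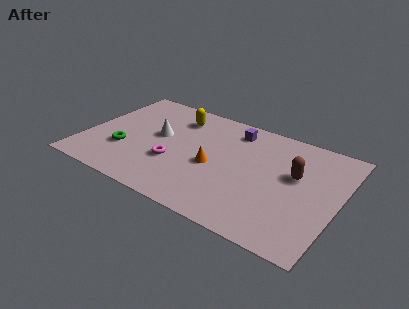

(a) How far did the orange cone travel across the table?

1.2

The orange cone moved from about (7.6, 4.5) to (6.8, 3.6), a distance of √(0.8² + 0.9²) ≈ 1.2.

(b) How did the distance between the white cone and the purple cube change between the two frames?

+1.5

They were about 2.8 units apart before and 4.3 after — 1.5 units further apart.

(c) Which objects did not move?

the purple cube and the brown capsule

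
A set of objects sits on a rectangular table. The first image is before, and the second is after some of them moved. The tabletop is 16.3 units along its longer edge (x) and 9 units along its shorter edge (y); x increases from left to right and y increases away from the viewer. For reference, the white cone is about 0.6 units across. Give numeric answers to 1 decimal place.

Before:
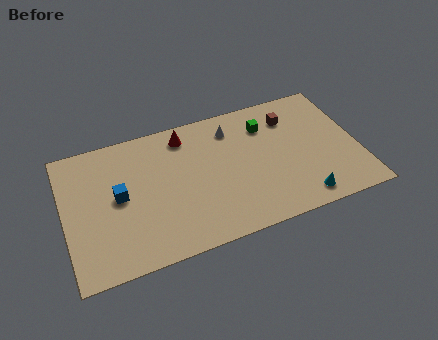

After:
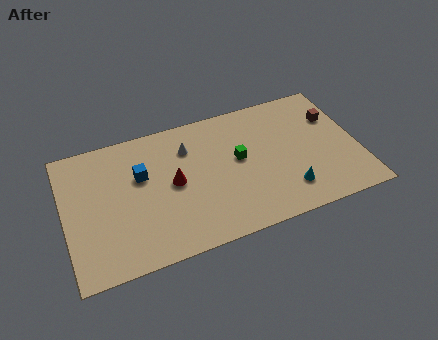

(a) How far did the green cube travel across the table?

2.5

From (11.4, 6.8) to (9.7, 5.0), the green cube covered √(1.7² + 1.8²) ≈ 2.5 units.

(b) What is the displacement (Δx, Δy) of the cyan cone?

(-0.7, 0.8)

The cyan cone was at about (12.8, 1.2) and moved to about (12.1, 2.0).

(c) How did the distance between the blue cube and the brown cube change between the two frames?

+0.9

They were about 10.0 units apart before and 10.9 after — 0.9 units further apart.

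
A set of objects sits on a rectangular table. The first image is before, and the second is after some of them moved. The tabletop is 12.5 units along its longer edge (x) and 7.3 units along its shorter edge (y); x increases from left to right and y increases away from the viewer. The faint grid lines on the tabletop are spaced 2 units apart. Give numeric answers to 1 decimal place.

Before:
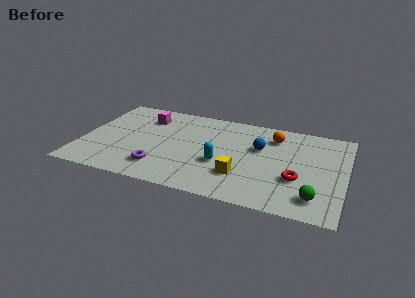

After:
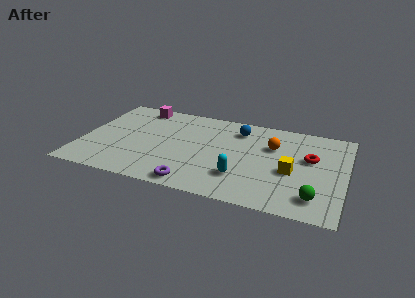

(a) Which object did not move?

the green sphere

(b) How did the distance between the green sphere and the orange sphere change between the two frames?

-0.7

The distance was about 4.8 in the first image and 4.1 in the second, so they moved 0.7 units closer together.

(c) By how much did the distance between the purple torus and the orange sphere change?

-1.2

The distance was about 6.5 in the first image and 5.3 in the second, so they moved 1.2 units closer together.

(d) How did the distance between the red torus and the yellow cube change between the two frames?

-1.1

The distance was about 2.6 in the first image and 1.5 in the second, so they moved 1.1 units closer together.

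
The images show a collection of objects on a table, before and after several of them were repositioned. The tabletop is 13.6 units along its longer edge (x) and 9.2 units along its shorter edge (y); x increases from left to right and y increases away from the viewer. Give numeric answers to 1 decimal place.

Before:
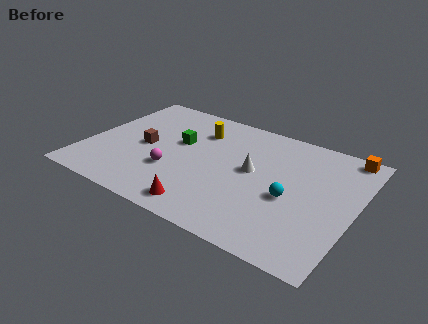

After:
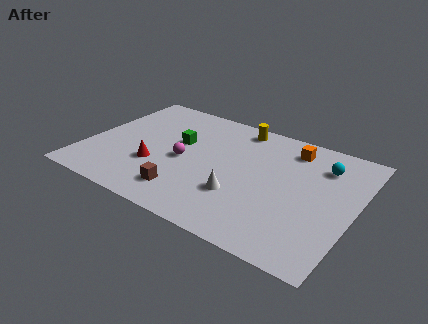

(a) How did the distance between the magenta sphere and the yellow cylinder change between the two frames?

+0.6

Before: roughly 3.9 units apart; after: 4.5. That's 0.6 units further apart.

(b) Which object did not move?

the green cube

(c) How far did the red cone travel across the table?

3.5

The red cone moved from about (6.6, 1.2) to (3.7, 3.1), a distance of √(2.9² + 1.9²) ≈ 3.5.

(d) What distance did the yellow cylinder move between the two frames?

2.2

The yellow cylinder moved from about (5.3, 6.9) to (7.2, 8.1), a distance of √(1.9² + 1.2²) ≈ 2.2.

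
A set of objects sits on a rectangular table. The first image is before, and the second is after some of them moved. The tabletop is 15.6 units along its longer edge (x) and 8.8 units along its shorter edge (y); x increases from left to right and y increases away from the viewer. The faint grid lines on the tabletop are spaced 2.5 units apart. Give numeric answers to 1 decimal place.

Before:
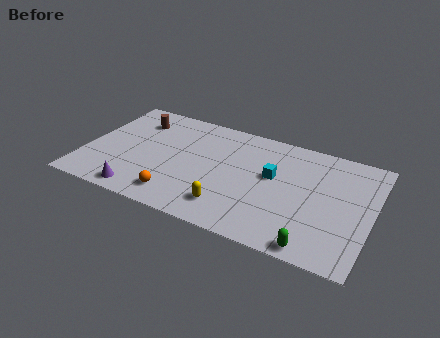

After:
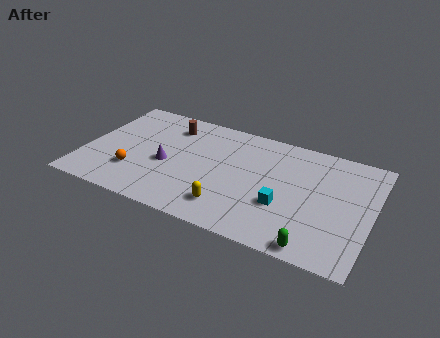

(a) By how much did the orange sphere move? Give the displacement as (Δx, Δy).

(-2.5, 1.0)

From the two frames, the orange sphere sits at roughly (5.4, 1.5) before and (2.9, 2.5) after.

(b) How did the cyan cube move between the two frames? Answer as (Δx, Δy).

(0.8, -2.0)

The cyan cube started near (10.2, 5.1) and ended near (11.0, 3.1).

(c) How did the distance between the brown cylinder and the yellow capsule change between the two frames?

-1.2

Before: roughly 7.7 units apart; after: 6.5. That's 1.2 units closer together.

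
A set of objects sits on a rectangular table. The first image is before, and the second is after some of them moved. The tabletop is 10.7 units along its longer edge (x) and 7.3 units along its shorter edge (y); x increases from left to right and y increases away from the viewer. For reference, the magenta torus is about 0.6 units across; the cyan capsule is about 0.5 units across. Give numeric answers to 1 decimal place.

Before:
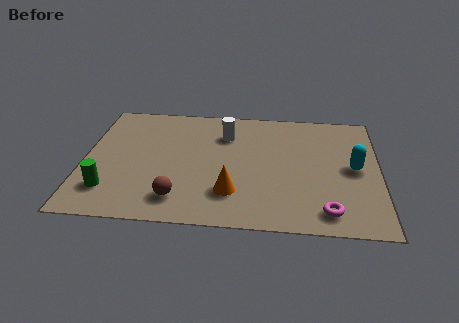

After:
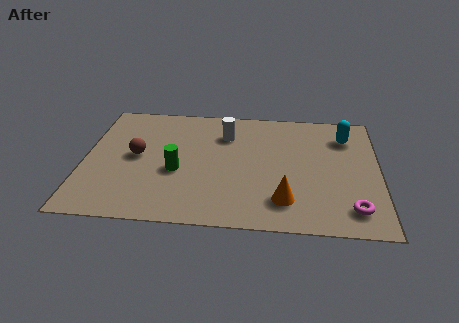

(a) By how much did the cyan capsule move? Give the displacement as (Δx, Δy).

(-0.3, 1.9)

From the two frames, the cyan capsule sits at roughly (9.8, 3.7) before and (9.5, 5.6) after.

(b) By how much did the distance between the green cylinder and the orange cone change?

-0.3

They were about 4.4 units apart before and 4.1 after — 0.3 units closer together.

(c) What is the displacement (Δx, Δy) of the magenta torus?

(0.9, 0.2)

From the two frames, the magenta torus sits at roughly (8.8, 1.1) before and (9.7, 1.3) after.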